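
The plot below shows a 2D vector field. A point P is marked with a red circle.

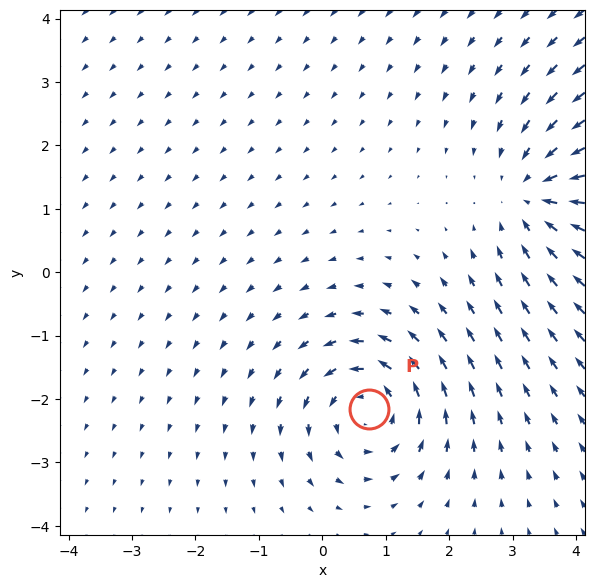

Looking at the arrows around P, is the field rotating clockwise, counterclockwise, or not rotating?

Near P at (0.7, -2.2) the arrows circulate counterclockwise. The curl (z-component) there is about +5; positive curl means counterclockwise rotation.

counterclockwise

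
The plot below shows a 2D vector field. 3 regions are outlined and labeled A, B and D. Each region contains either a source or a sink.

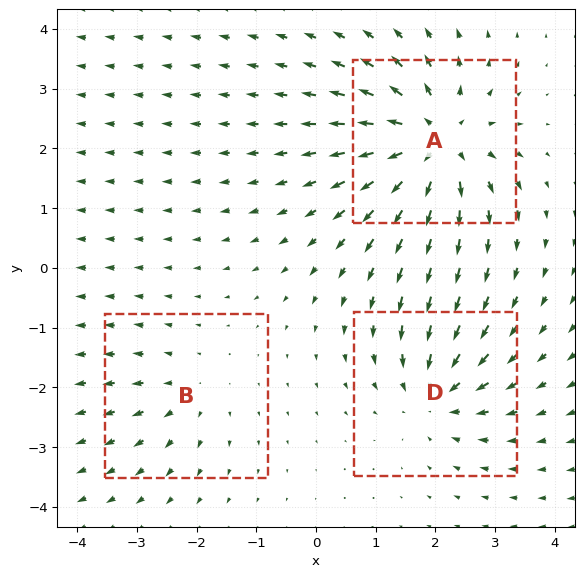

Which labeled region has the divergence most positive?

Divergence at each region's feature centre — A: about +6, B: about +2, D: about -4. Region A is most positive.

A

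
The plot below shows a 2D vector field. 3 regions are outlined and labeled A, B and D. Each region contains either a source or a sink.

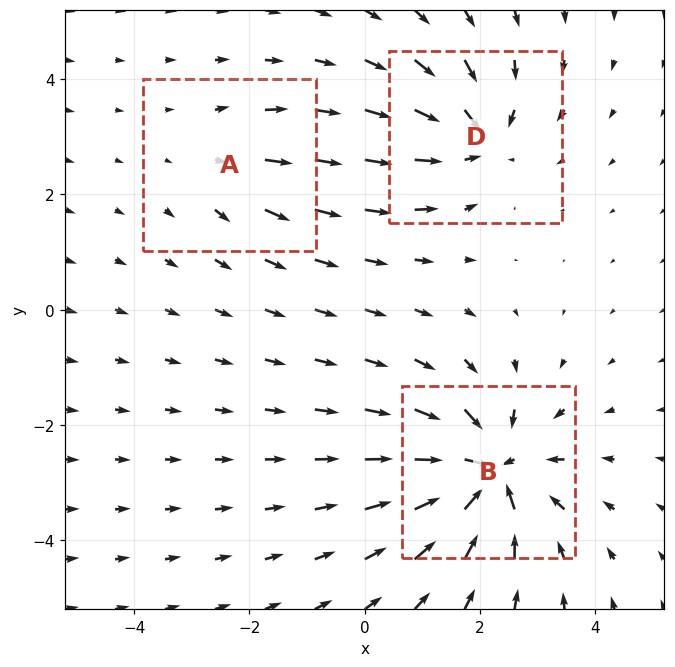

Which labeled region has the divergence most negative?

Divergence at each region's feature centre — A: about +2, B: about -6, D: about -4. Region B is most negative.

B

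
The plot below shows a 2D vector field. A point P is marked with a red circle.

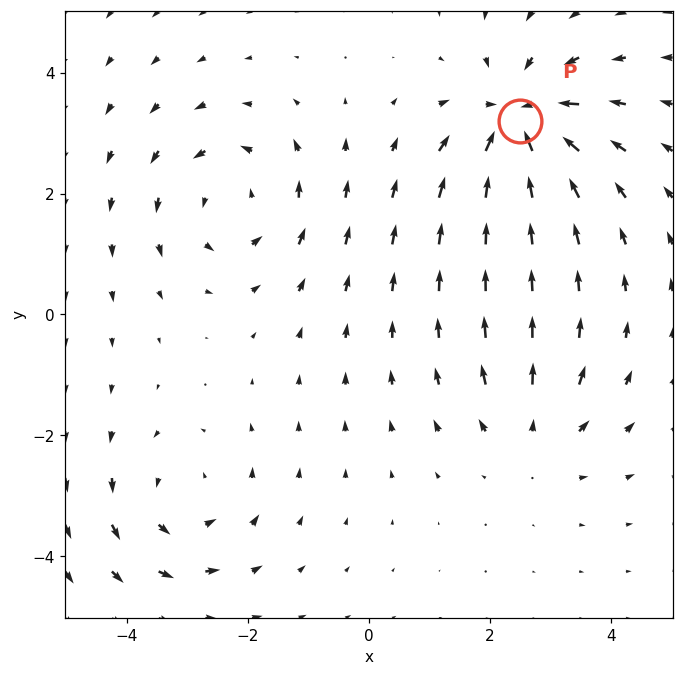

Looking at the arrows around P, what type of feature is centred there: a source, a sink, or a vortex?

sink

At P (2.5, 3.2) the arrows converge inward. Divergence about -5, curl ≈0 — negative divergence with near-zero curl is a sink.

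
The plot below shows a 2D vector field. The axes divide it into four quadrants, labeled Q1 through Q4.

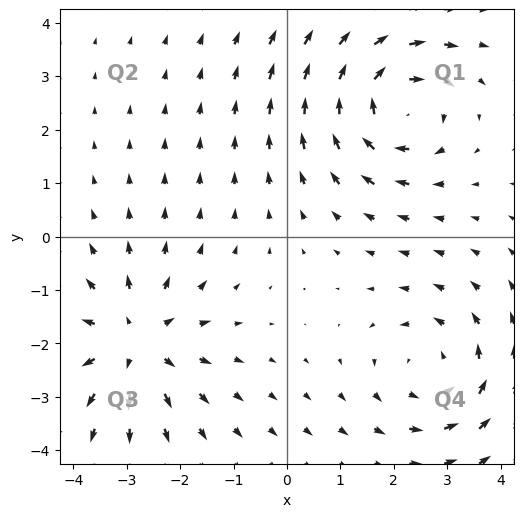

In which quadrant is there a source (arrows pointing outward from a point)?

Q3

The source sits at approximately (-2.8, -2.0), which lies in quadrant Q3. The divergence there is about +3, positive as expected for a source.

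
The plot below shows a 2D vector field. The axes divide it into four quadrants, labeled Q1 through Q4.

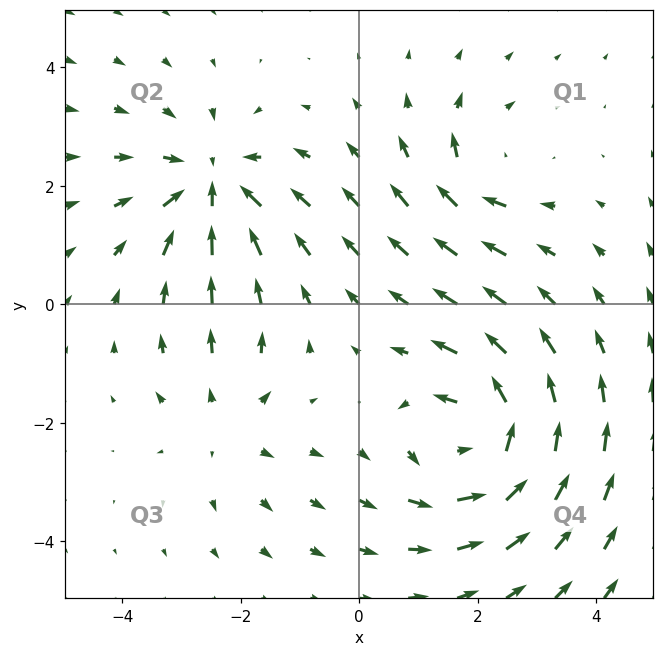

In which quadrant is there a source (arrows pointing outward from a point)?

The source sits at approximately (-2.3, -2.0), which lies in quadrant Q3. The divergence there is about +2, positive as expected for a source.

Q3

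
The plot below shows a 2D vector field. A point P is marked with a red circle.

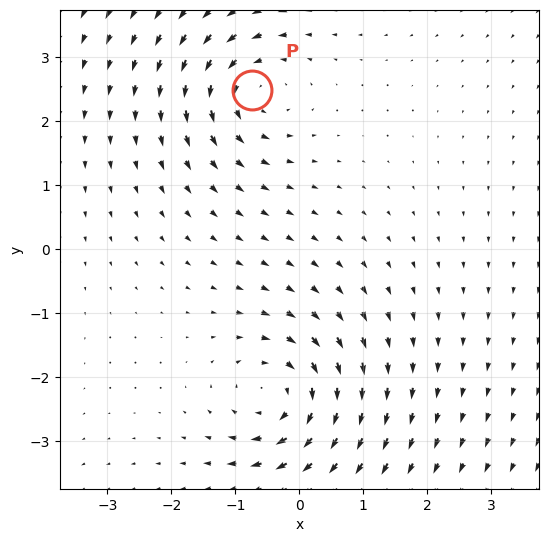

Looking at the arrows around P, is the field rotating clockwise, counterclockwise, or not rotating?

Near P at (-0.7, 2.5) the arrows circulate counterclockwise. The curl (z-component) there is about +4; positive curl means counterclockwise rotation.

counterclockwise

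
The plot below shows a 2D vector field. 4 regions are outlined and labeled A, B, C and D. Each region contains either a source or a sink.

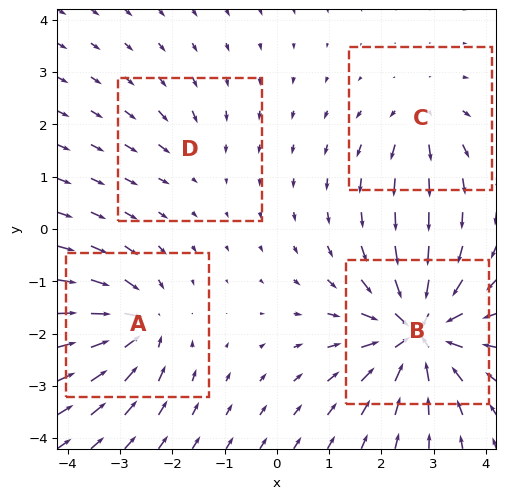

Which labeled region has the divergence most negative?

B

Divergence at each region's feature centre — A: about -6, B: about -9, C: about +4, D: about -2. Region B is most negative.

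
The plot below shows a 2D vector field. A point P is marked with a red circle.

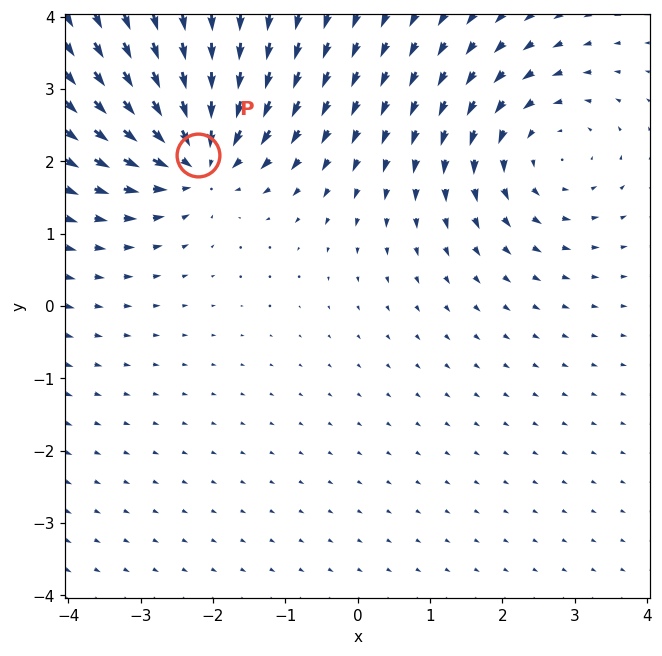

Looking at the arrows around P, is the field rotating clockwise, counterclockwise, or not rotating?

not rotating

Near P at (-2.2, 2.1) the arrows show no circulation. The curl there is ≈0.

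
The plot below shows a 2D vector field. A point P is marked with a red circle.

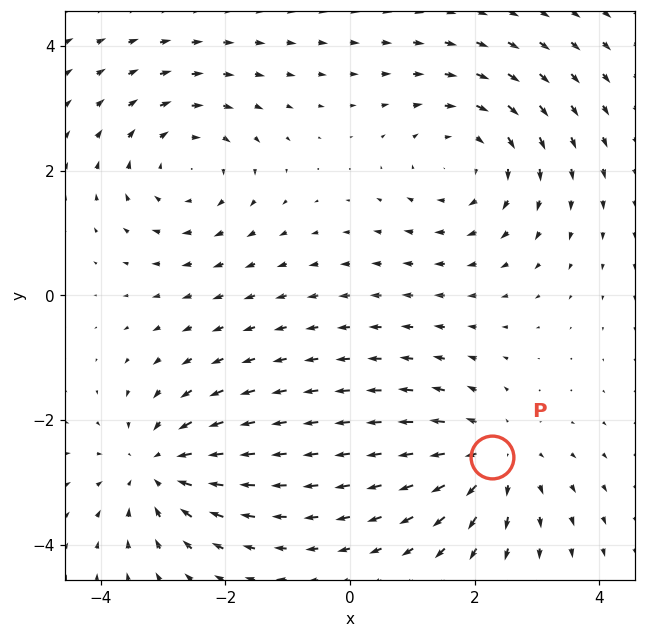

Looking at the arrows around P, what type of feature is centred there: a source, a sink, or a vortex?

At P (2.3, -2.6) the arrows spread outward. Divergence about +4, curl ≈0 — positive divergence with near-zero curl is a source.

source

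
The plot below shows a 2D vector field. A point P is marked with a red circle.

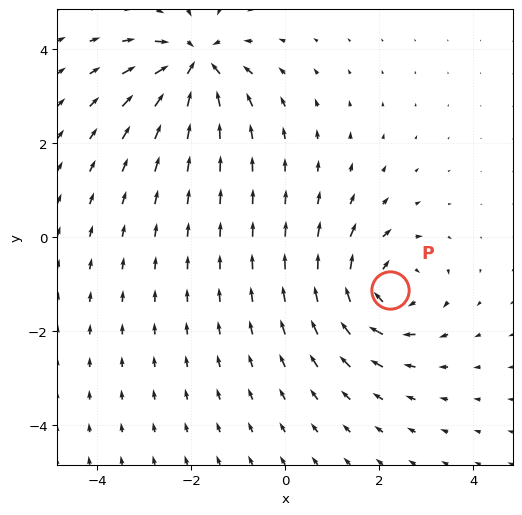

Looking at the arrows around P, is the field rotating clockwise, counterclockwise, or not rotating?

Near P at (2.2, -1.1) the arrows circulate clockwise. The curl (z-component) there is about -4; negative curl means clockwise rotation.

clockwise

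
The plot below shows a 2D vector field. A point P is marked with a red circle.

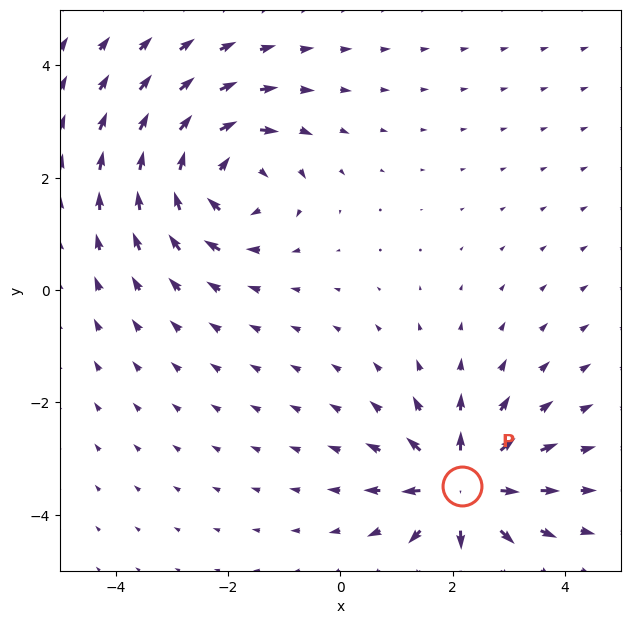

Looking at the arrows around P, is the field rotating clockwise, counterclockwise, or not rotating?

Near P at (2.2, -3.5) the arrows show no circulation. The curl there is ≈0.

not rotating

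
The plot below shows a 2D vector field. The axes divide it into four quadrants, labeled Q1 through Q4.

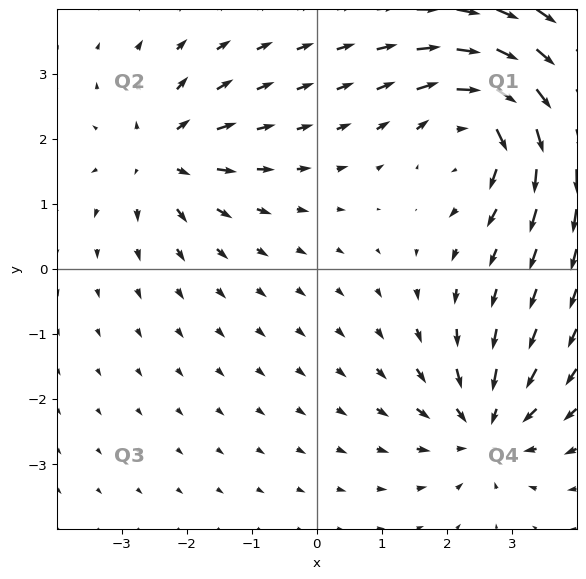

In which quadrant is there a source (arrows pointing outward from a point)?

The source sits at approximately (-2.4, 1.7), which lies in quadrant Q2. The divergence there is about +4, positive as expected for a source.

Q2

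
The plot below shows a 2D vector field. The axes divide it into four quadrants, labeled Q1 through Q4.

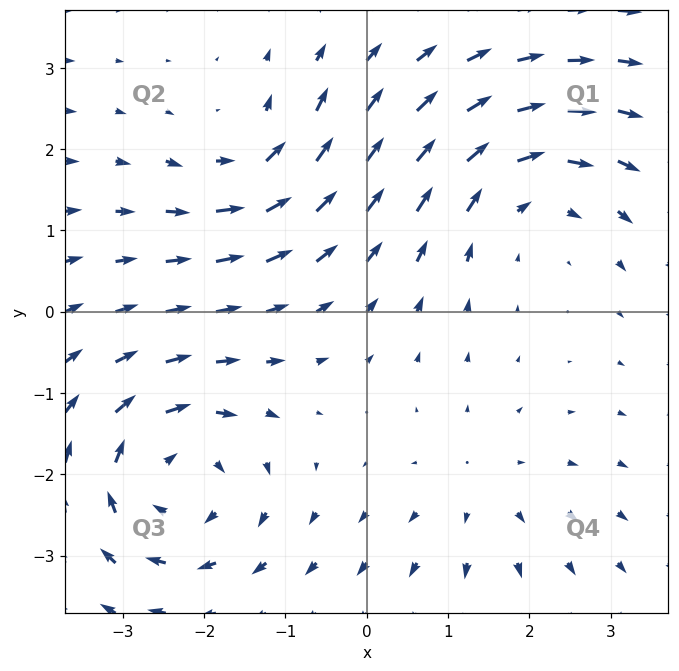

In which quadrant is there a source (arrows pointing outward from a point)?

Q4

The source sits at approximately (1.4, -2.2), which lies in quadrant Q4. The divergence there is about +2, positive as expected for a source.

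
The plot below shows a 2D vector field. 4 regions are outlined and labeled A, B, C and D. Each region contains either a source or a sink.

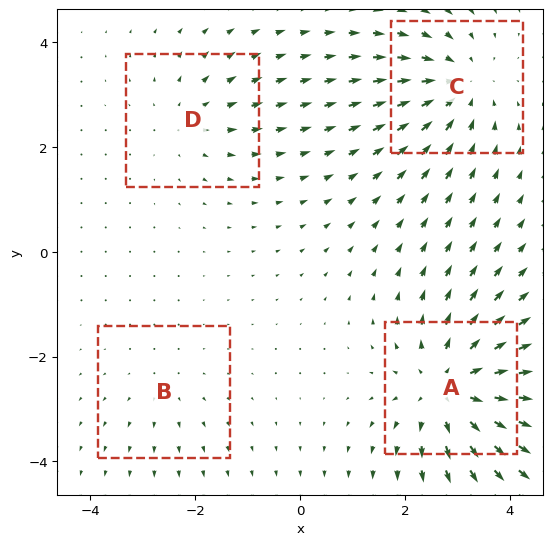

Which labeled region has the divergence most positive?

A

Divergence at each region's feature centre — A: about +6, B: about +2, C: about -4, D: about +3. Region A is most positive.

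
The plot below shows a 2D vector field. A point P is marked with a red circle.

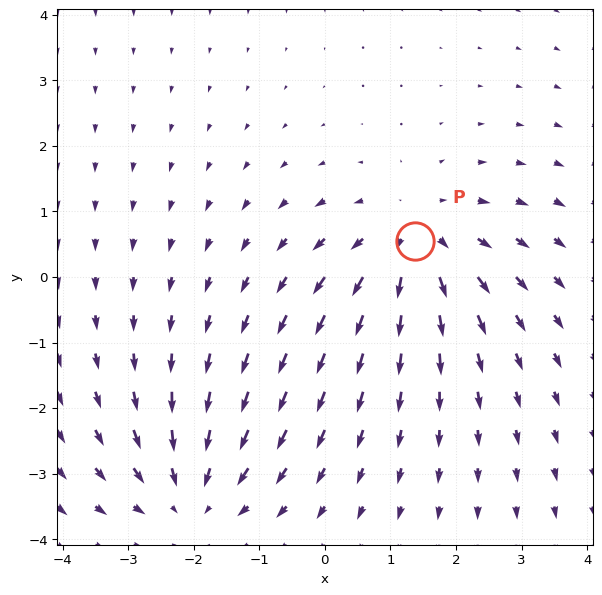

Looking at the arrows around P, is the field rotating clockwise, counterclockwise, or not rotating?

Near P at (1.4, 0.6) the arrows show no circulation. The curl there is ≈0.

not rotating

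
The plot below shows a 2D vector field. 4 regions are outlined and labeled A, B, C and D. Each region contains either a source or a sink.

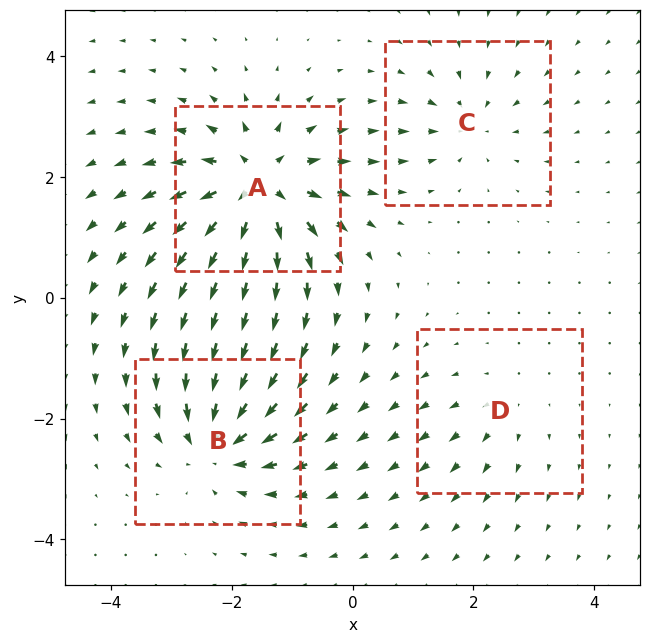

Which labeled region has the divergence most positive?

A

Divergence at each region's feature centre — A: about +8, B: about -6, C: about -4, D: about +2. Region A is most positive.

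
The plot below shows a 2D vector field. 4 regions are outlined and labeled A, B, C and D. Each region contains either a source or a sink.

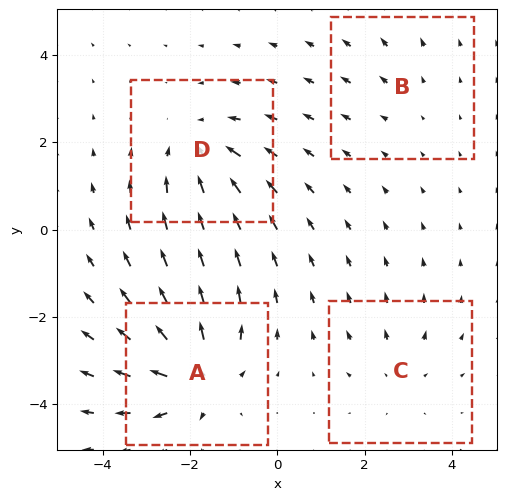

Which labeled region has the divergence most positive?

Divergence at each region's feature centre — A: about +6, B: about +2, C: about +3, D: about -4. Region A is most positive.

A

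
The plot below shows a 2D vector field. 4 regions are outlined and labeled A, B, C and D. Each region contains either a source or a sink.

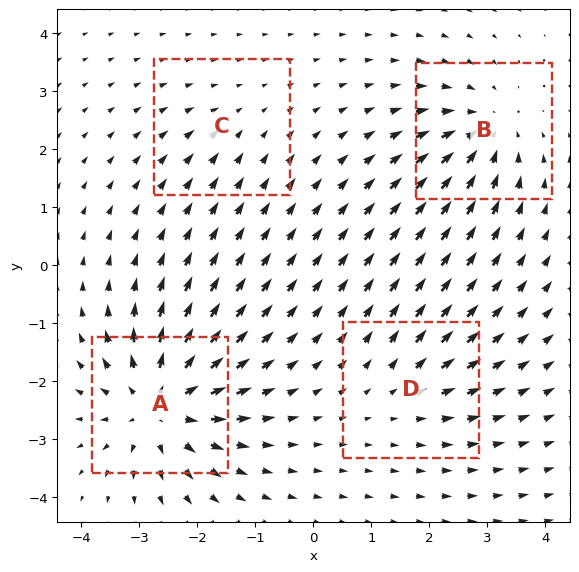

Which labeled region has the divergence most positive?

A

Divergence at each region's feature centre — A: about +8, B: about -5, C: about -2, D: about +3. Region A is most positive.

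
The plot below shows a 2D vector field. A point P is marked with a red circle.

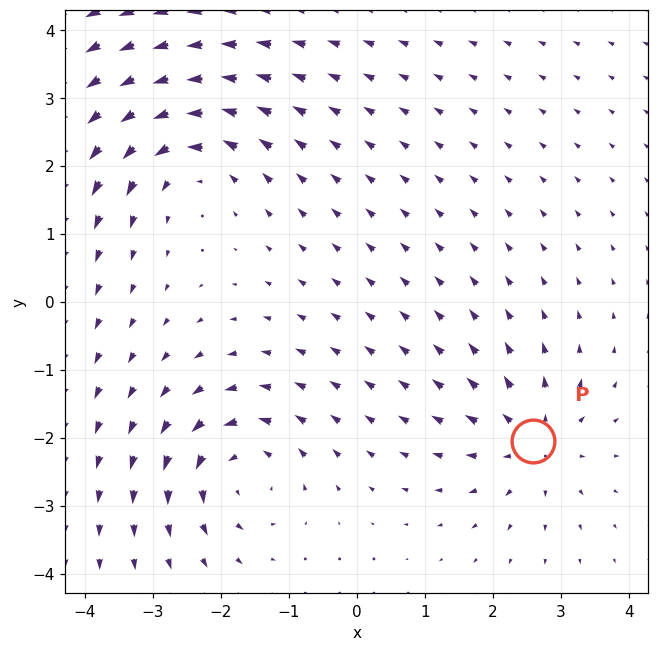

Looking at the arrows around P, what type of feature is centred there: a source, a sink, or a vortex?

source

At P (2.6, -2.0) the arrows spread outward. Divergence about +5, curl ≈0 — positive divergence with near-zero curl is a source.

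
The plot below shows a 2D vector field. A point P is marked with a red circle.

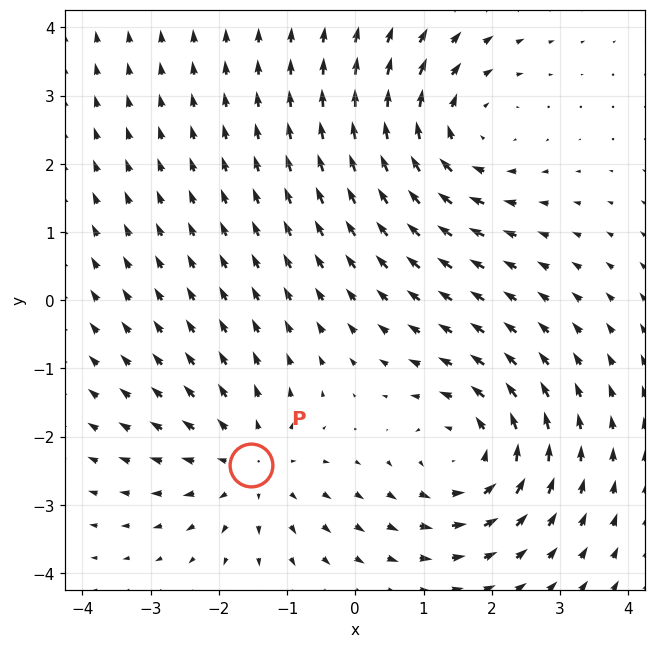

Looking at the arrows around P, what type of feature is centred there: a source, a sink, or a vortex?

At P (-1.5, -2.4) the arrows spread outward. Divergence about +3, curl ≈0 — positive divergence with near-zero curl is a source.

source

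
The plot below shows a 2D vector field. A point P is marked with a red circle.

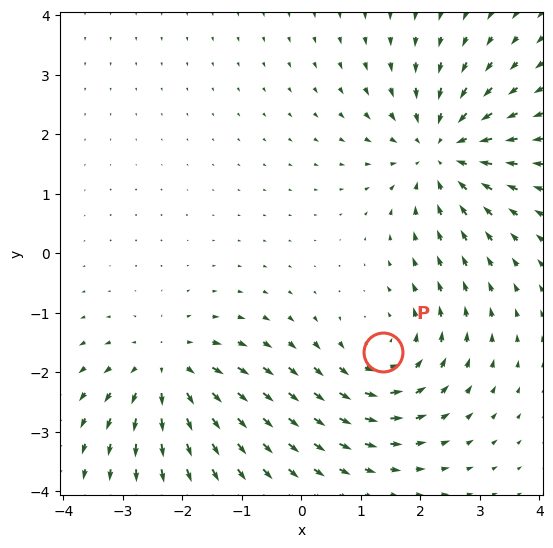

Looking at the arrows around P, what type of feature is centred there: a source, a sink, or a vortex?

vortex

At P (1.4, -1.7) the arrows circulate counterclockwise. Divergence ≈0, curl about +3 — near-zero divergence with nonzero curl is a vortex.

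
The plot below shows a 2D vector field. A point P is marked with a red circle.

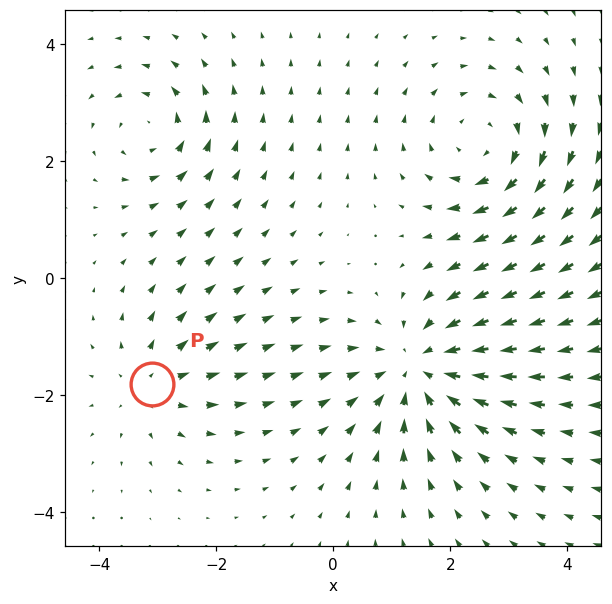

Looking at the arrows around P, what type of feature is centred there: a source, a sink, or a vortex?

At P (-3.1, -1.8) the arrows spread outward. Divergence about +3, curl ≈0 — positive divergence with near-zero curl is a source.

source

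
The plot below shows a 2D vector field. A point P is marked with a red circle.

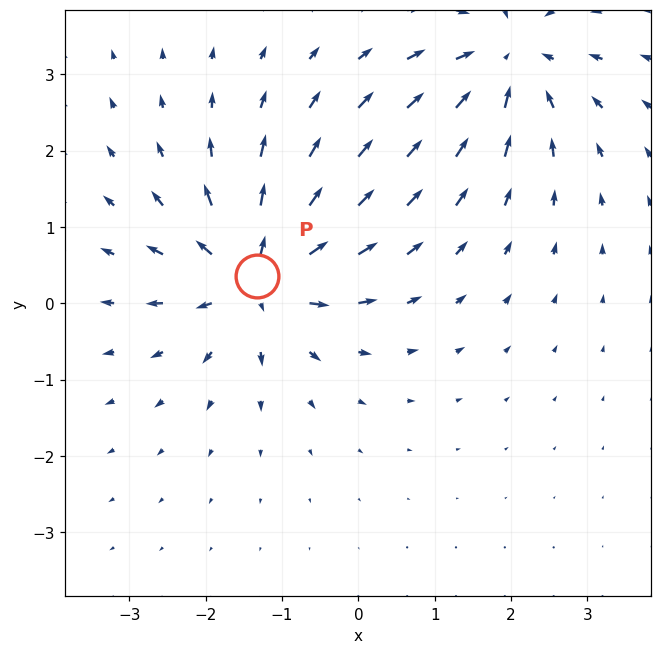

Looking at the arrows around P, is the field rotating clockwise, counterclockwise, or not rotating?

Near P at (-1.3, 0.4) the arrows show no circulation. The curl there is ≈0.

not rotating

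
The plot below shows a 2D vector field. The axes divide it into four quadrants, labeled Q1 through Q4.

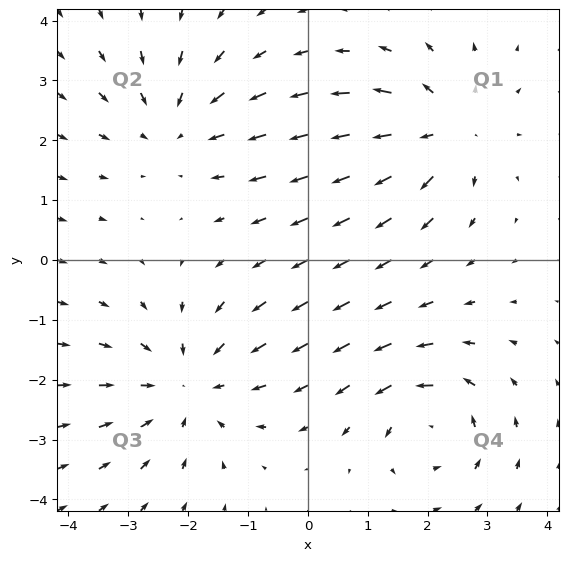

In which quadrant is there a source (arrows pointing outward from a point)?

The source sits at approximately (2.3, 2.2), which lies in quadrant Q1. The divergence there is about +3, positive as expected for a source.

Q1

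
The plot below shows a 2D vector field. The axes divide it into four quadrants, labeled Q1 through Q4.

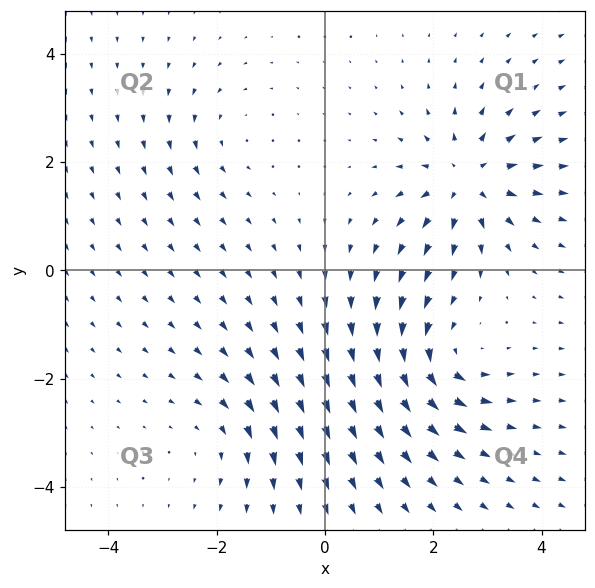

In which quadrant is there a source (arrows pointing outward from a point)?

The source sits at approximately (2.6, 1.7), which lies in quadrant Q1. The divergence there is about +6, positive as expected for a source.

Q1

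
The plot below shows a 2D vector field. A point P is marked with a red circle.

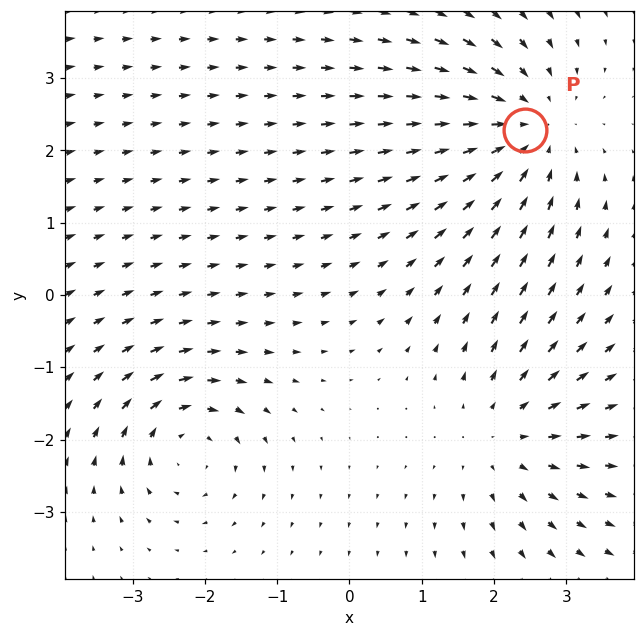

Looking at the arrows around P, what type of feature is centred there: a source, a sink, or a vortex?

At P (2.4, 2.3) the arrows converge inward. Divergence about -4, curl ≈0 — negative divergence with near-zero curl is a sink.

sink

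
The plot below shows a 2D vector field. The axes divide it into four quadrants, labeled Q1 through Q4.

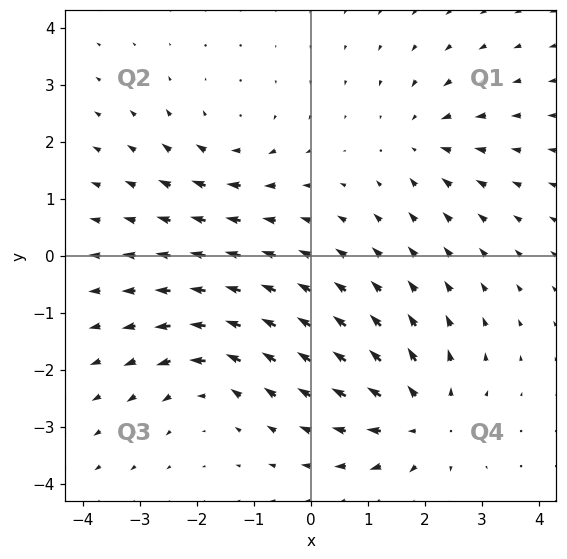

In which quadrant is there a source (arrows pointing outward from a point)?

Q4

The source sits at approximately (2.0, -2.9), which lies in quadrant Q4. The divergence there is about +5, positive as expected for a source.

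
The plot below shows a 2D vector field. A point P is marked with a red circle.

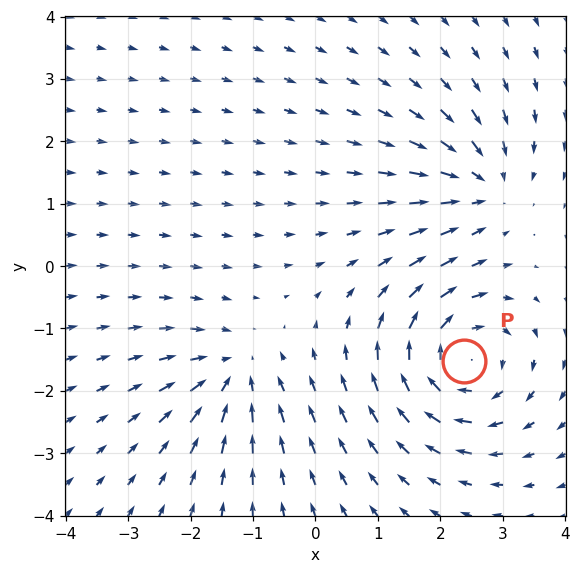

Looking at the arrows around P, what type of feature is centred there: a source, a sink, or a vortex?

At P (2.4, -1.5) the arrows circulate clockwise. Divergence ≈0, curl about -5 — near-zero divergence with nonzero curl is a vortex.

vortex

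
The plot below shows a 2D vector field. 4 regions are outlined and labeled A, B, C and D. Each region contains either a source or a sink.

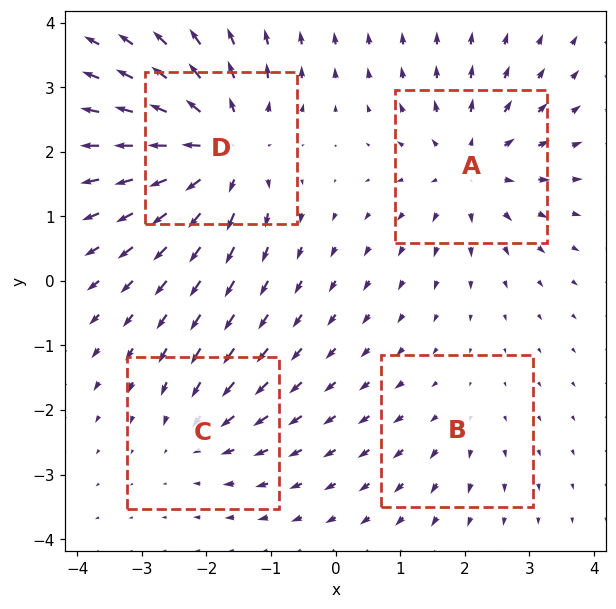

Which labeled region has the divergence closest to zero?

Divergence at each region's feature centre — A: about +5, B: about +2, C: about -3, D: about +7. Region B is closest to zero.

B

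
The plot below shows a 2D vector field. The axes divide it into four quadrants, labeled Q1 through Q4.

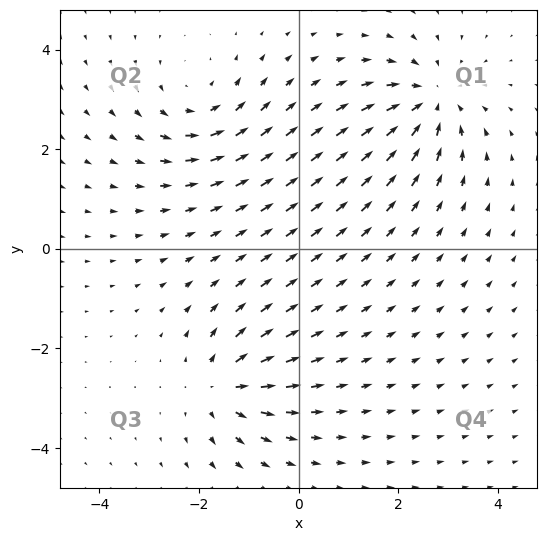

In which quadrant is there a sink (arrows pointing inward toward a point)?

The sink sits at approximately (2.7, 3.0), which lies in quadrant Q1. The divergence there is about -5, negative as expected for a sink.

Q1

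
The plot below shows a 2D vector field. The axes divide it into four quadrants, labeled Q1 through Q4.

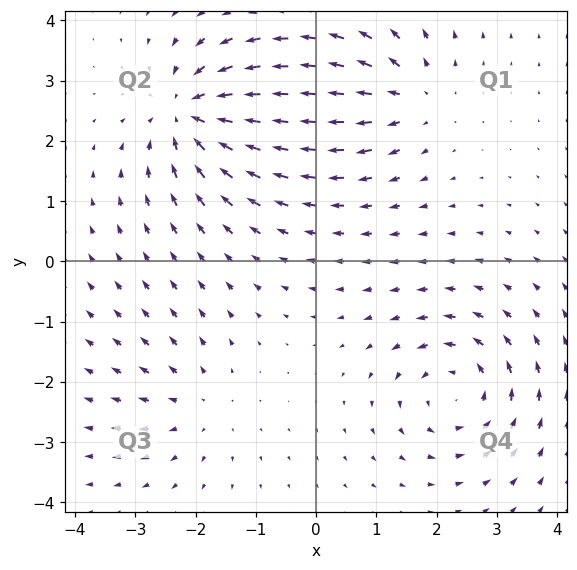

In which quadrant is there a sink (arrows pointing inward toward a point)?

Q2

The sink sits at approximately (-2.1, 2.4), which lies in quadrant Q2. The divergence there is about -6, negative as expected for a sink.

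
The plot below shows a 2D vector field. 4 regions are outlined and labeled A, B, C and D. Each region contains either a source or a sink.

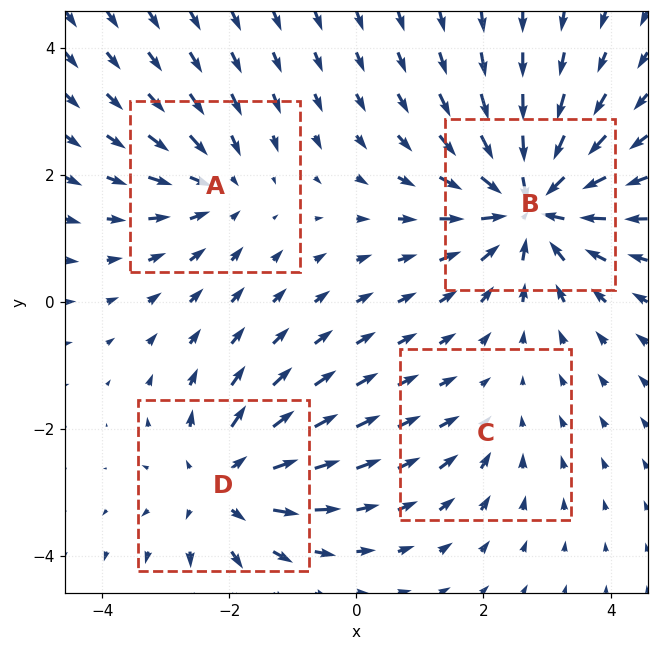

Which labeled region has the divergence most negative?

Divergence at each region's feature centre — A: about -3, B: about -7, C: about -2, D: about +5. Region B is most negative.

B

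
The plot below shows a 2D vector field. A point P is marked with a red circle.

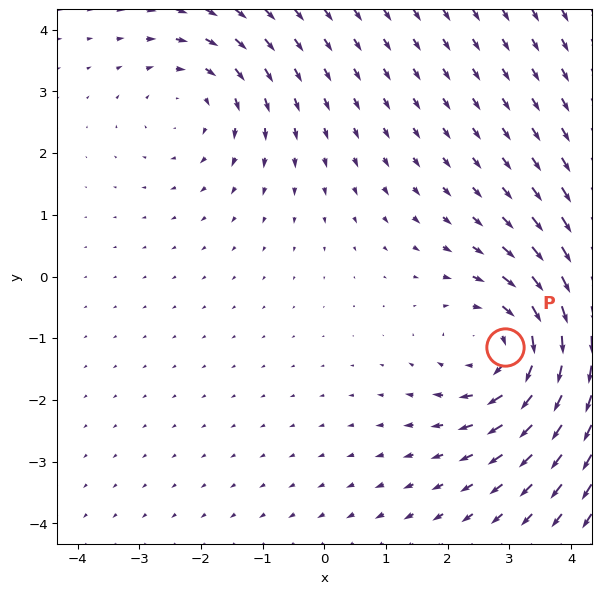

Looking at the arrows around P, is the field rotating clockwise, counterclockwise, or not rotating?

clockwise

Near P at (2.9, -1.1) the arrows circulate clockwise. The curl (z-component) there is about -4; negative curl means clockwise rotation.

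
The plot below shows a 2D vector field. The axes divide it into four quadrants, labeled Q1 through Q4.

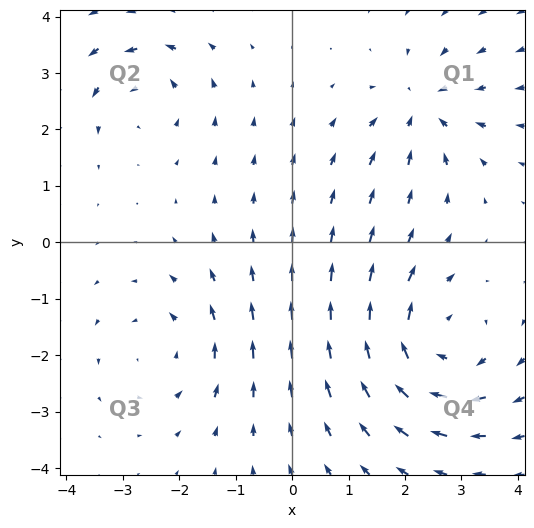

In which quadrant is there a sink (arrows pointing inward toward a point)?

The sink sits at approximately (2.3, 2.4), which lies in quadrant Q1. The divergence there is about -4, negative as expected for a sink.

Q1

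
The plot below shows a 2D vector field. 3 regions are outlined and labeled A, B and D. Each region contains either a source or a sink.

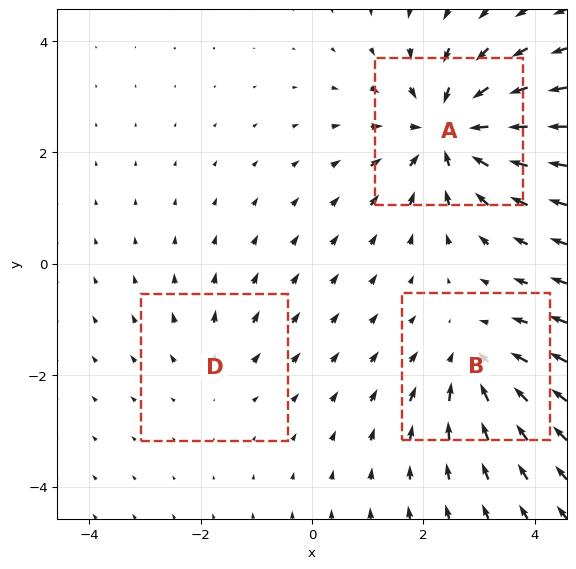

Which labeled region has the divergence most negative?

A

Divergence at each region's feature centre — A: about -5, B: about -3, D: about +2. Region A is most negative.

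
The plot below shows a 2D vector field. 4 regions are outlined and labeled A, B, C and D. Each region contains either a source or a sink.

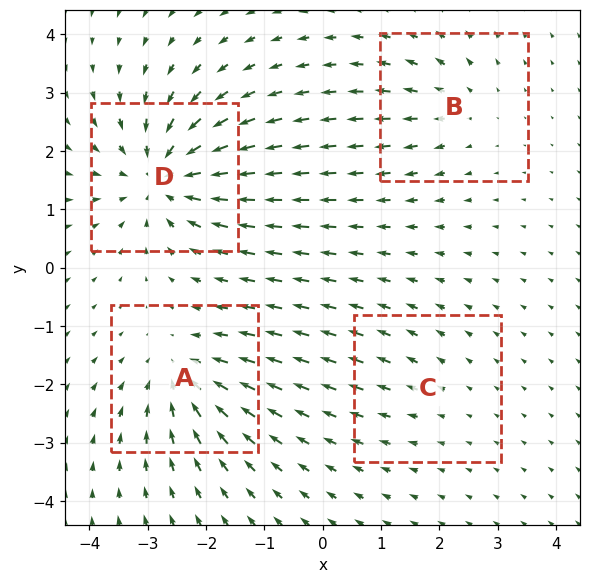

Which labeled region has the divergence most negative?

D

Divergence at each region's feature centre — A: about -5, B: about +3, C: about +2, D: about -7. Region D is most negative.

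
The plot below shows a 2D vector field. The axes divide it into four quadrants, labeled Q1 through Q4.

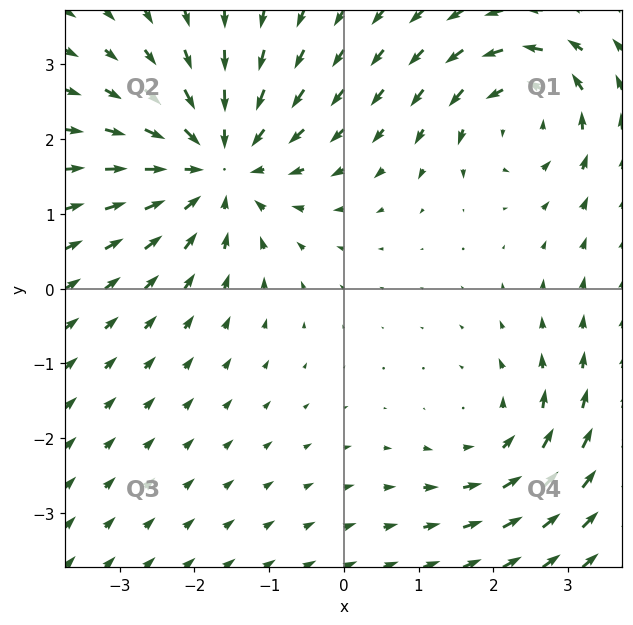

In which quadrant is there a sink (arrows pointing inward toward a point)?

The sink sits at approximately (-1.7, 1.6), which lies in quadrant Q2. The divergence there is about -5, negative as expected for a sink.

Q2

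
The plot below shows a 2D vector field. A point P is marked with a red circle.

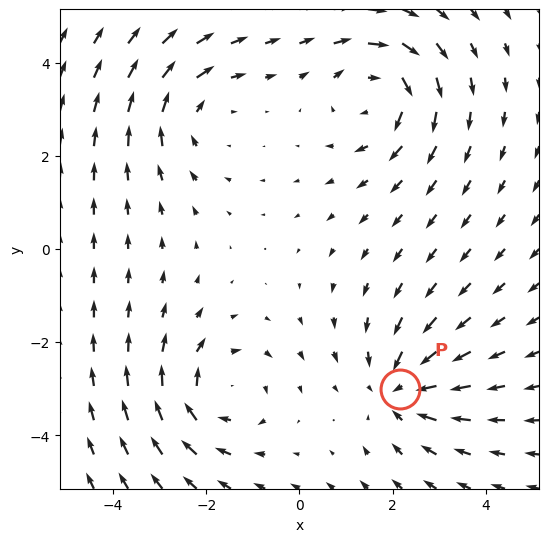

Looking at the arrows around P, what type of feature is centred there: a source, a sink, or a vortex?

sink

At P (2.2, -3.0) the arrows converge inward. Divergence about -3, curl ≈0 — negative divergence with near-zero curl is a sink.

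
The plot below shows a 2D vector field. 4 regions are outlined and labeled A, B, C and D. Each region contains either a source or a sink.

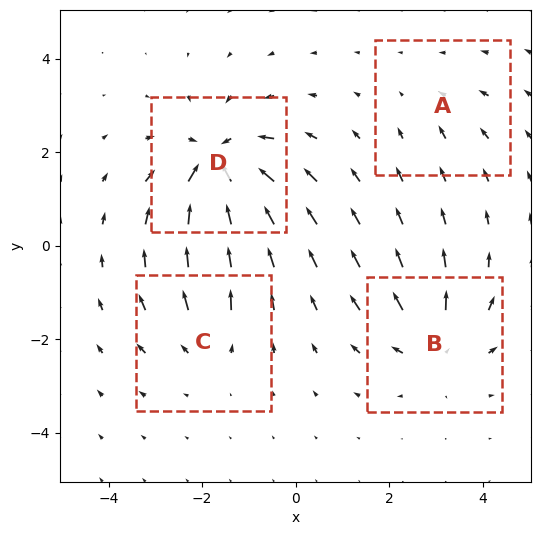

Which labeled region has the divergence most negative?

Divergence at each region's feature centre — A: about -2, B: about +5, C: about +4, D: about -8. Region D is most negative.

D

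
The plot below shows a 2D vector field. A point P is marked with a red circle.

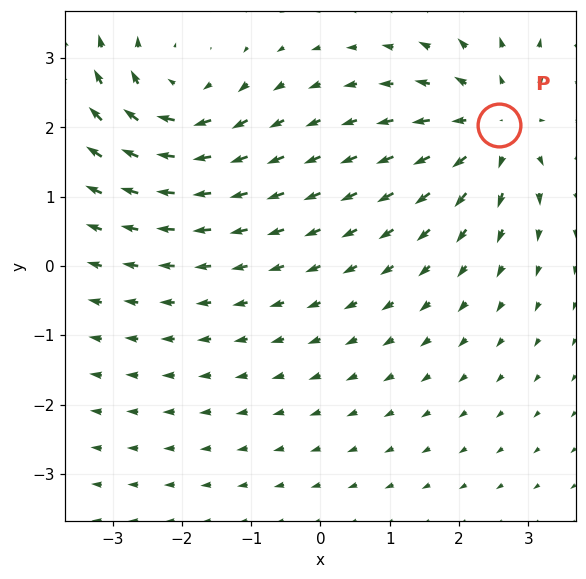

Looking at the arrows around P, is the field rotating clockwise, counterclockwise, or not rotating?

not rotating

Near P at (2.6, 2.0) the arrows show no circulation. The curl there is ≈0.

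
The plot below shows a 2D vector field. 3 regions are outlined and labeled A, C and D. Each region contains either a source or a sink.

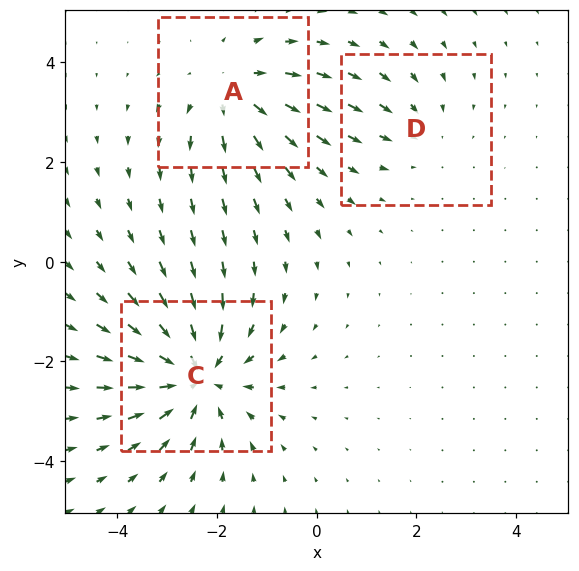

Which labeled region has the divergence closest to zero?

D

Divergence at each region's feature centre — A: about +3, C: about -5, D: about -2. Region D is closest to zero.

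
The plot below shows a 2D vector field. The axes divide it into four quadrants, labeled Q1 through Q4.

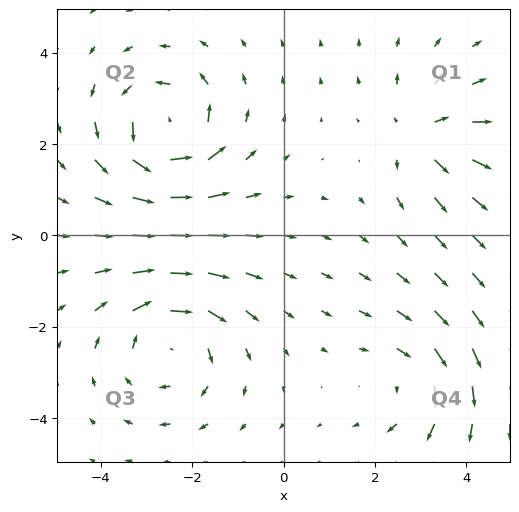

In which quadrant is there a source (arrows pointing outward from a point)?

Q1

The source sits at approximately (3.0, 2.2), which lies in quadrant Q1. The divergence there is about +4, positive as expected for a source.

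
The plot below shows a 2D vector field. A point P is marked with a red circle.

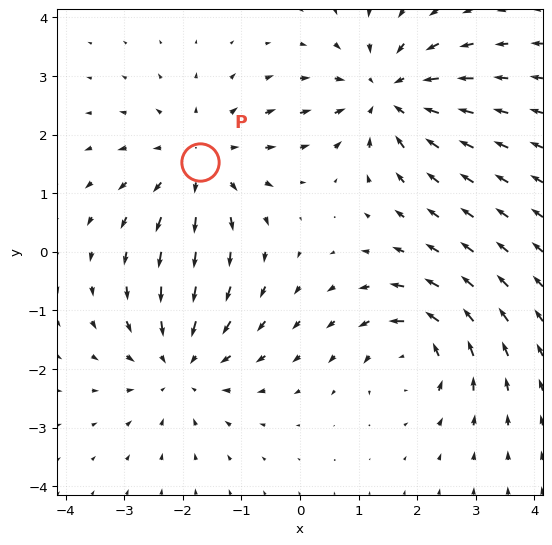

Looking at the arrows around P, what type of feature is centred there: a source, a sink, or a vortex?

At P (-1.7, 1.5) the arrows spread outward. Divergence about +3, curl ≈0 — positive divergence with near-zero curl is a source.

source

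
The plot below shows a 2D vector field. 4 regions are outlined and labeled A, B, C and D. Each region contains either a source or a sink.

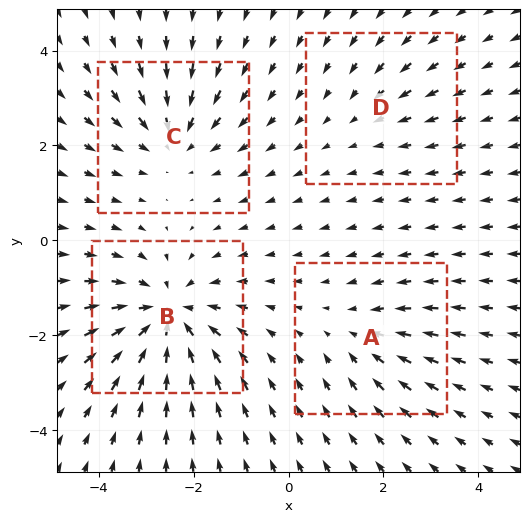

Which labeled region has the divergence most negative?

B

Divergence at each region's feature centre — A: about -3, B: about -6, C: about -4, D: about -2. Region B is most negative.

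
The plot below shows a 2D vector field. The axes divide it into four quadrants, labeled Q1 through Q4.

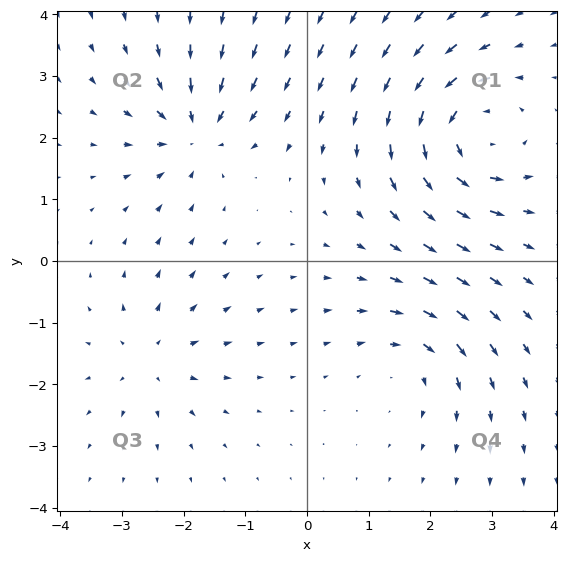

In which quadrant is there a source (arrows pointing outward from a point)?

The source sits at approximately (-2.5, -1.6), which lies in quadrant Q3. The divergence there is about +3, positive as expected for a source.

Q3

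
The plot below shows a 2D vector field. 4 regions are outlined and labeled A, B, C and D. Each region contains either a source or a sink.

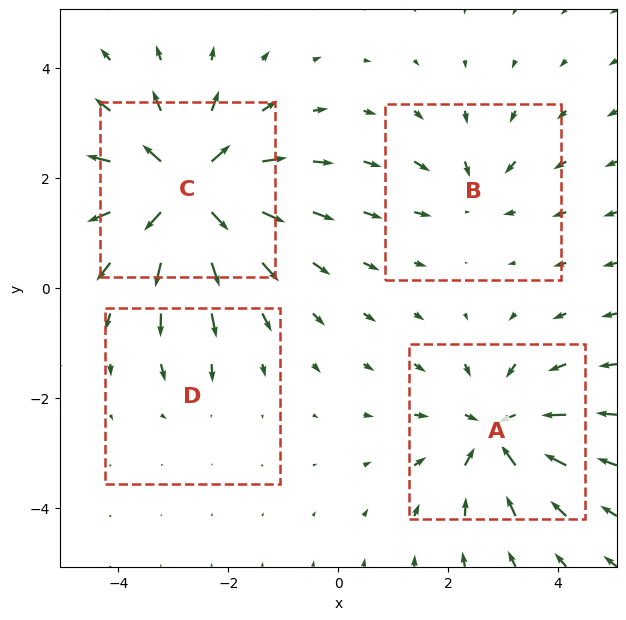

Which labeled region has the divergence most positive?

Divergence at each region's feature centre — A: about -6, B: about -3, C: about +8, D: about -2. Region C is most positive.

C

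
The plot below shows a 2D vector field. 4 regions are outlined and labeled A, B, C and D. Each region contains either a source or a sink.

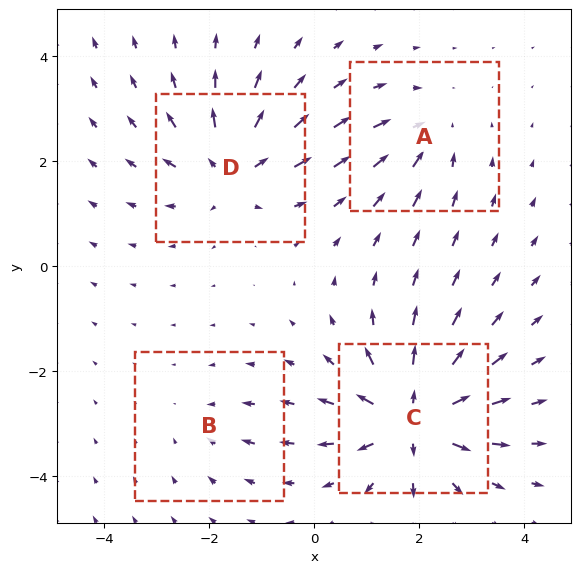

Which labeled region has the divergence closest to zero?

B

Divergence at each region's feature centre — A: about -4, B: about -2, C: about +8, D: about +6. Region B is closest to zero.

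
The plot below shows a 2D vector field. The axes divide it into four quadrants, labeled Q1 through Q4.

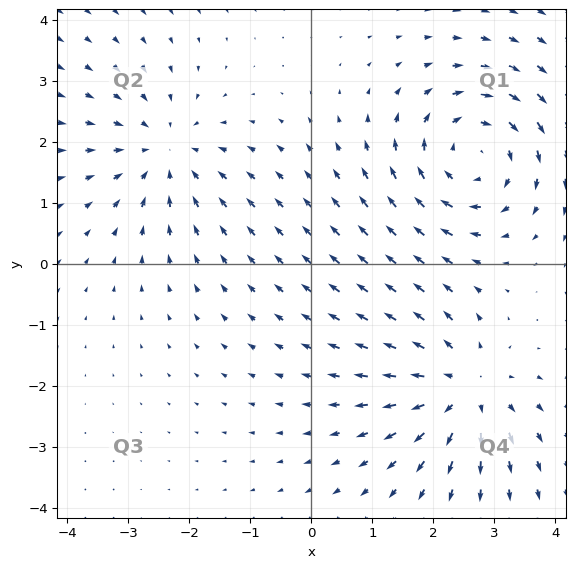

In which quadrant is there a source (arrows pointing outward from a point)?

Q4

The source sits at approximately (2.5, -2.1), which lies in quadrant Q4. The divergence there is about +5, positive as expected for a source.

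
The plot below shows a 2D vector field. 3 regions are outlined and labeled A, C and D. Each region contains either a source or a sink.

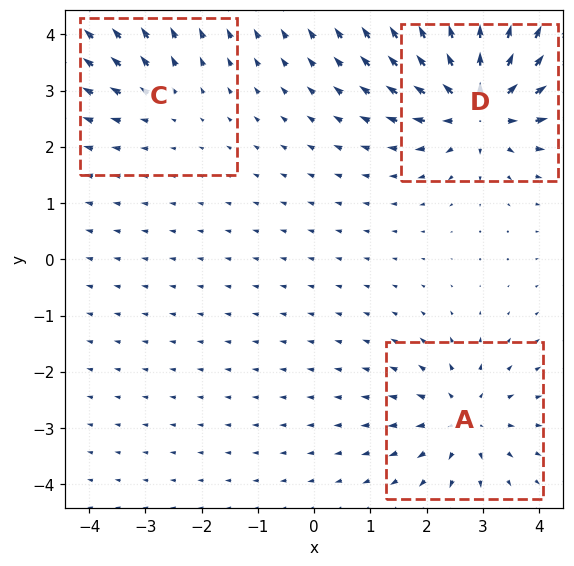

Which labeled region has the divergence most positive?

D

Divergence at each region's feature centre — A: about +4, C: about +2, D: about +6. Region D is most positive.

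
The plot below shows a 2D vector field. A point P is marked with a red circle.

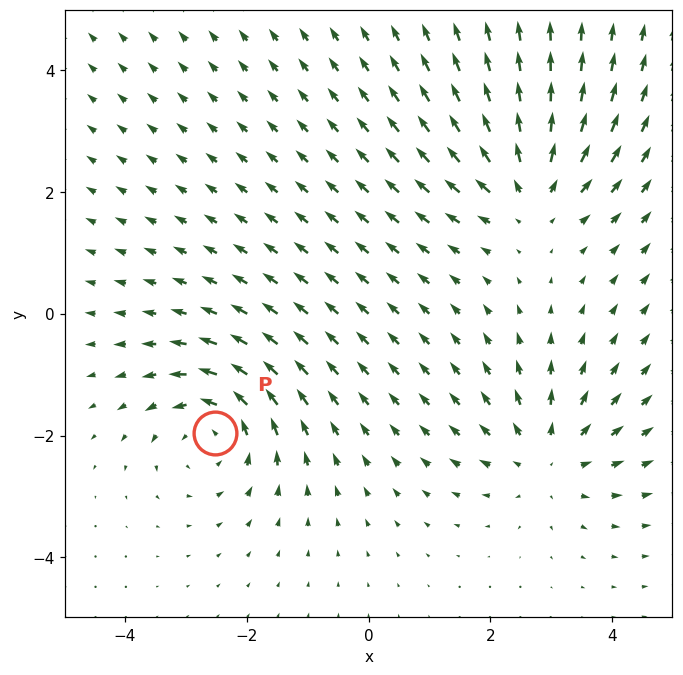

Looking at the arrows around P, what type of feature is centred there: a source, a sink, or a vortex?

At P (-2.5, -2.0) the arrows circulate counterclockwise. Divergence ≈0, curl about +5 — near-zero divergence with nonzero curl is a vortex.

vortex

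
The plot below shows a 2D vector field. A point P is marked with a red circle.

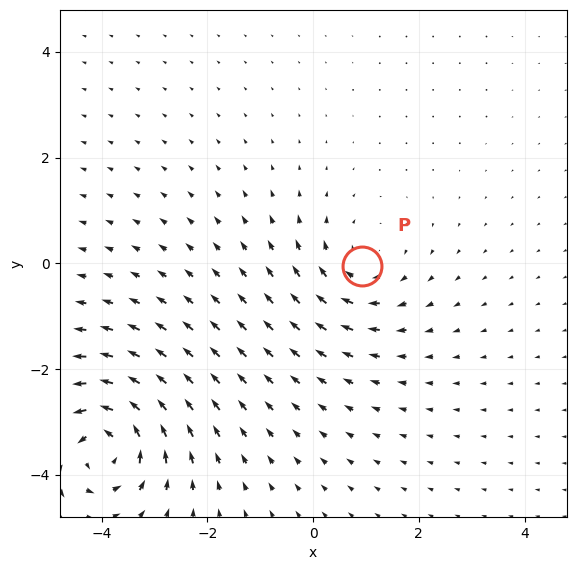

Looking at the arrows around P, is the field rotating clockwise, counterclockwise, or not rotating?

clockwise

Near P at (0.9, -0.1) the arrows circulate clockwise. The curl (z-component) there is about -2; negative curl means clockwise rotation.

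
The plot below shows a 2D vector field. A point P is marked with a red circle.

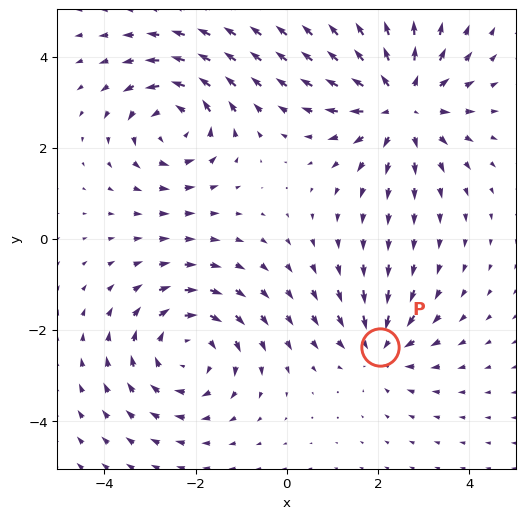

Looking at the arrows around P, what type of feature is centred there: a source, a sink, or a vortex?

sink

At P (2.0, -2.4) the arrows converge inward. Divergence about -3, curl ≈0 — negative divergence with near-zero curl is a sink.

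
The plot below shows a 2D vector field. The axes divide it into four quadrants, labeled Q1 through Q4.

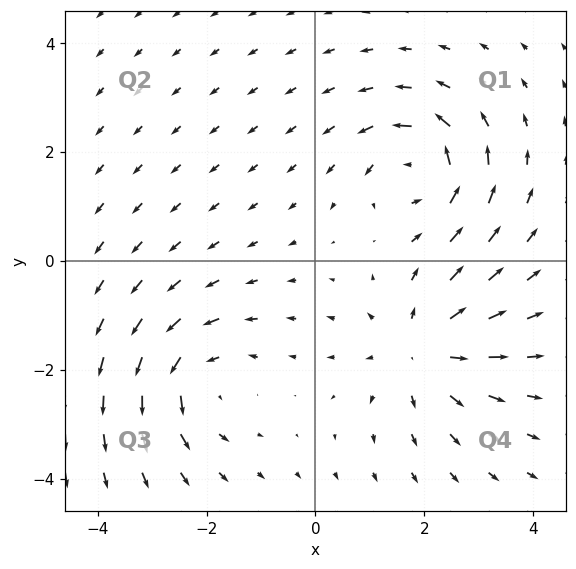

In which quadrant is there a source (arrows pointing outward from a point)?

Q4

The source sits at approximately (2.0, -1.6), which lies in quadrant Q4. The divergence there is about +4, positive as expected for a source.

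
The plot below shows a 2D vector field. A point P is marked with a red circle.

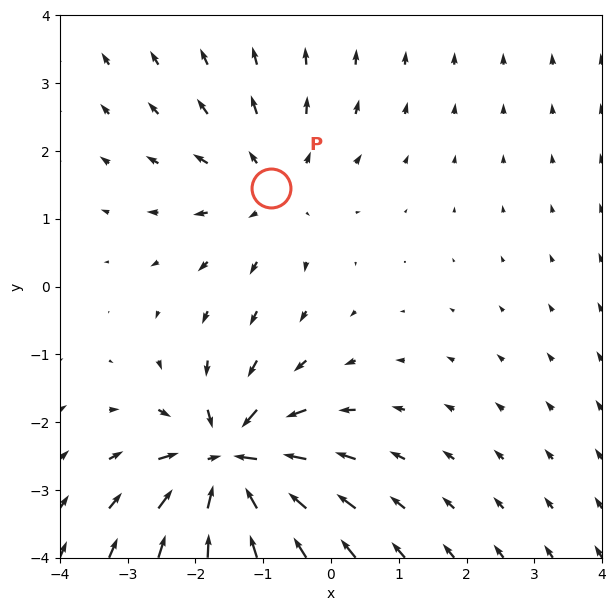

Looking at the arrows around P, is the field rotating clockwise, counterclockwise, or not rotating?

not rotating

Near P at (-0.9, 1.4) the arrows show no circulation. The curl there is ≈0.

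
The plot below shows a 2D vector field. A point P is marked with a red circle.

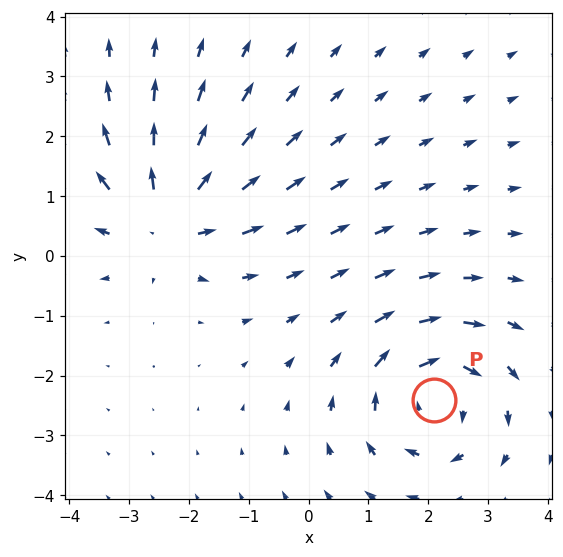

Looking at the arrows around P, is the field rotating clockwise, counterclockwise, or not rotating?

Near P at (2.1, -2.4) the arrows circulate clockwise. The curl (z-component) there is about -4; negative curl means clockwise rotation.

clockwise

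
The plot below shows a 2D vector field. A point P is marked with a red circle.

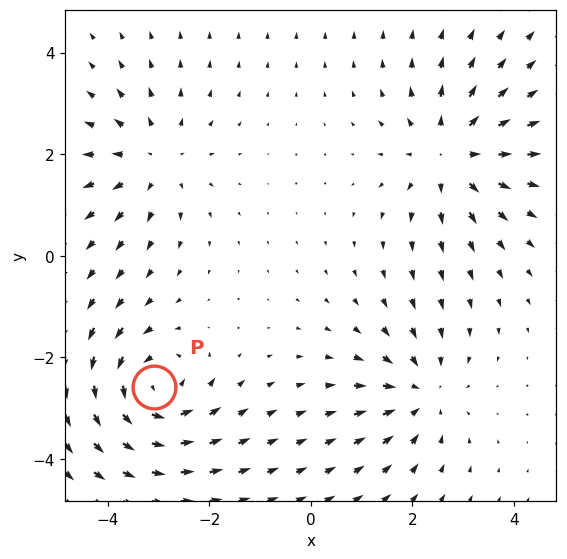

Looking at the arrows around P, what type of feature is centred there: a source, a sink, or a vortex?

At P (-3.1, -2.6) the arrows circulate counterclockwise. Divergence ≈0, curl about +6 — near-zero divergence with nonzero curl is a vortex.

vortex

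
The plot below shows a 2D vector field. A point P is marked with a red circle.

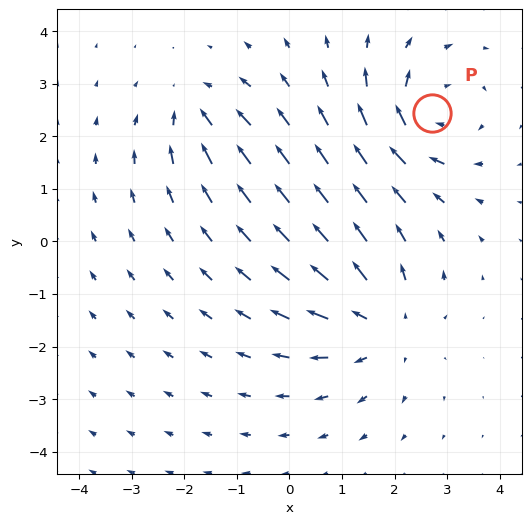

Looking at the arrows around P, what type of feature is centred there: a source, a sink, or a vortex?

vortex

At P (2.7, 2.4) the arrows circulate clockwise. Divergence ≈0, curl about -5 — near-zero divergence with nonzero curl is a vortex.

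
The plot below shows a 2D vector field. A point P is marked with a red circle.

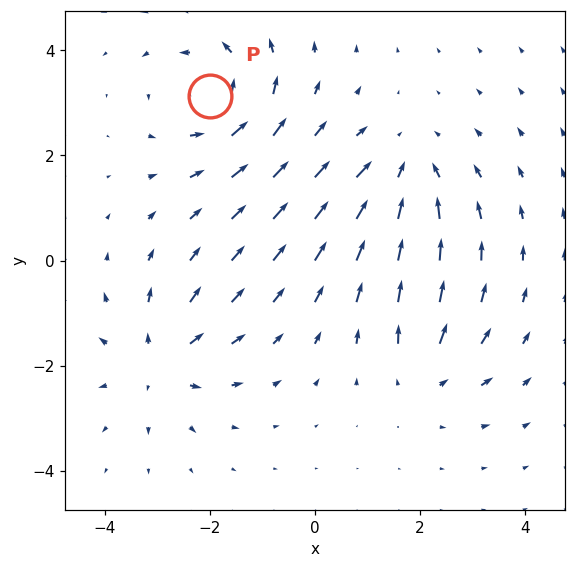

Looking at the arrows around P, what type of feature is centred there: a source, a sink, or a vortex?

vortex

At P (-2.0, 3.1) the arrows circulate counterclockwise. Divergence ≈0, curl about +5 — near-zero divergence with nonzero curl is a vortex.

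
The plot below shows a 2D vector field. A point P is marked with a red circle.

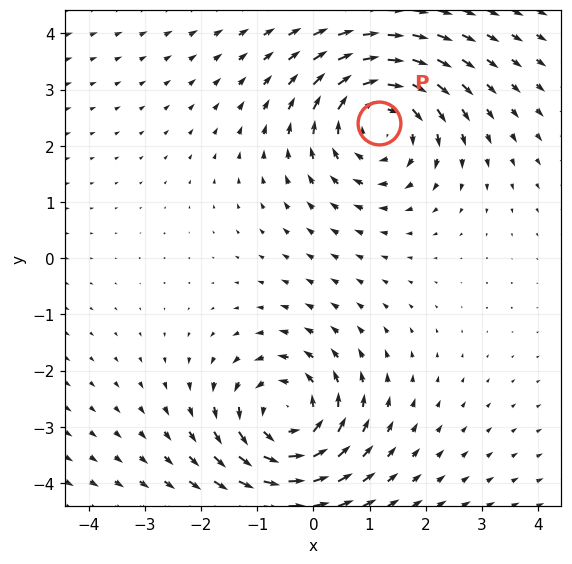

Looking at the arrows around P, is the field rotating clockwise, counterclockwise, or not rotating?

Near P at (1.2, 2.4) the arrows circulate clockwise. The curl (z-component) there is about -4; negative curl means clockwise rotation.

clockwise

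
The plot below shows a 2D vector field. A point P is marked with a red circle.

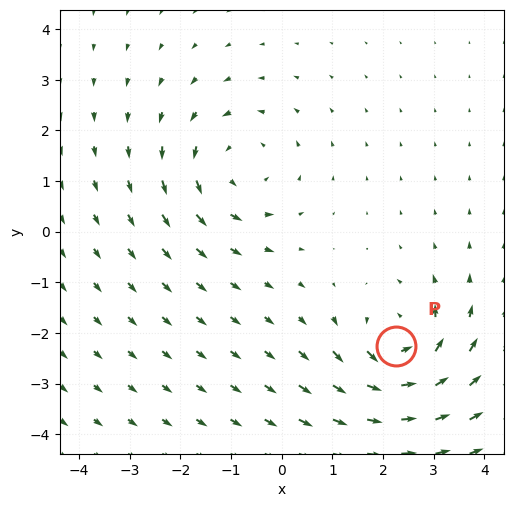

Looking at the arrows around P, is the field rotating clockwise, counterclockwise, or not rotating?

Near P at (2.3, -2.3) the arrows circulate counterclockwise. The curl (z-component) there is about +5; positive curl means counterclockwise rotation.

counterclockwise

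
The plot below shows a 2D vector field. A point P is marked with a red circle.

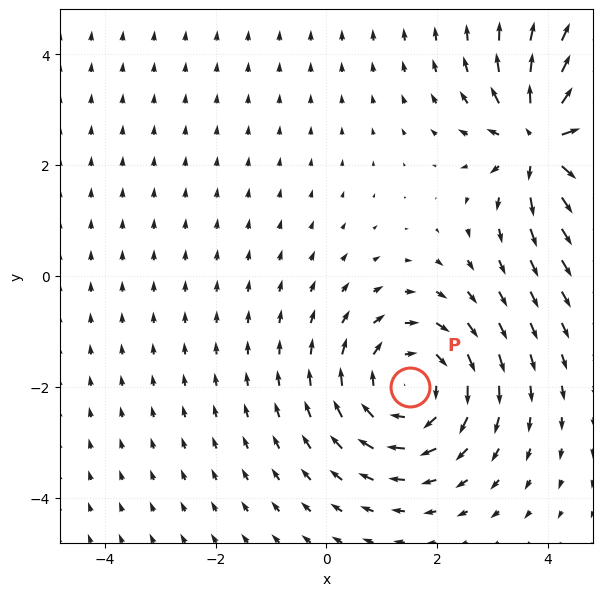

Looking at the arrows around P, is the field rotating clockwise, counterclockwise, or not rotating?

Near P at (1.5, -2.0) the arrows circulate clockwise. The curl (z-component) there is about -4; negative curl means clockwise rotation.

clockwise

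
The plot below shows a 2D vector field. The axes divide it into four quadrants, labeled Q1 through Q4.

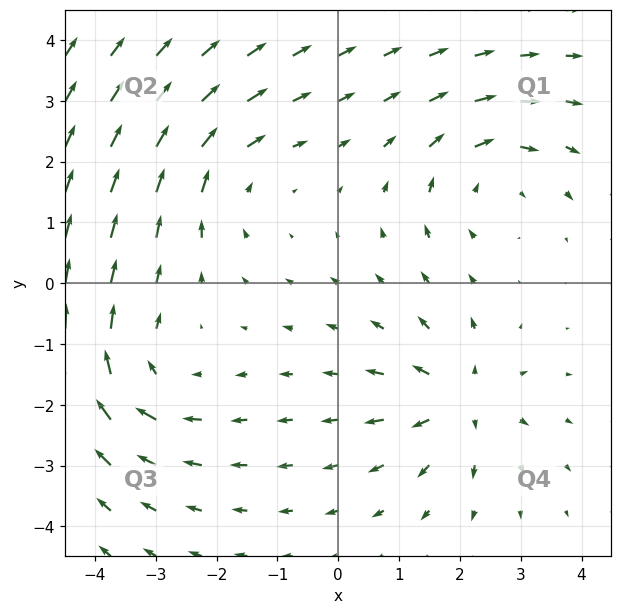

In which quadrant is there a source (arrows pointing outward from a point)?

The source sits at approximately (2.0, -1.9), which lies in quadrant Q4. The divergence there is about +5, positive as expected for a source.

Q4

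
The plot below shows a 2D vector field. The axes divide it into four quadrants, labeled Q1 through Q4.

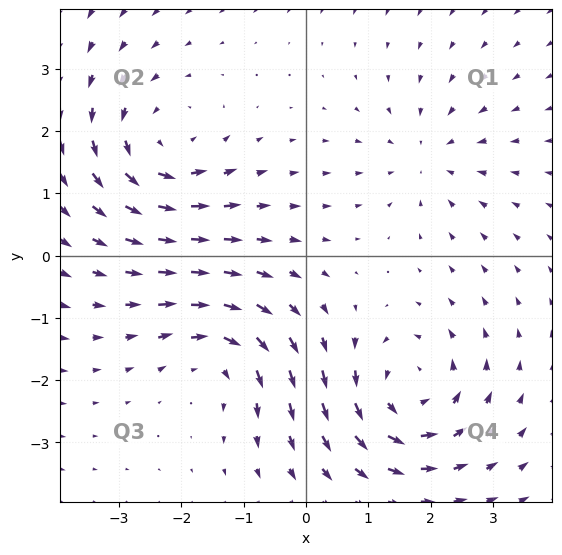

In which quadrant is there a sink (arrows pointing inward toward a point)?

The sink sits at approximately (2.0, 1.6), which lies in quadrant Q1. The divergence there is about -3, negative as expected for a sink.

Q1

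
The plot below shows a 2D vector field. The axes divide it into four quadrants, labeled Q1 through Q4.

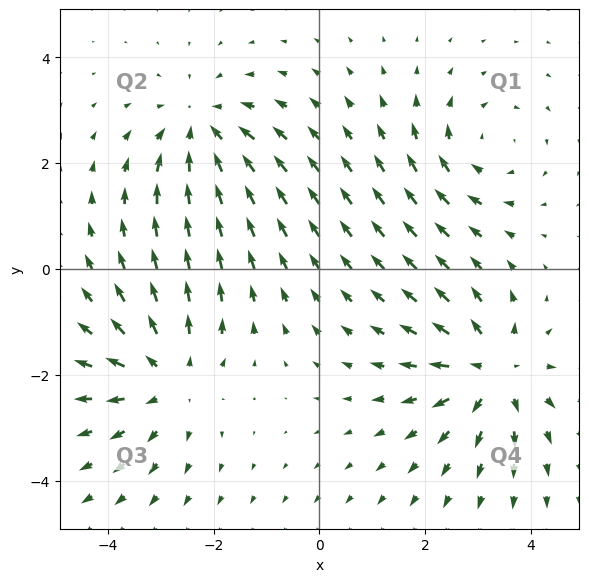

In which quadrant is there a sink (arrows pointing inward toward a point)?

The sink sits at approximately (-2.2, 2.6), which lies in quadrant Q2. The divergence there is about -3, negative as expected for a sink.

Q2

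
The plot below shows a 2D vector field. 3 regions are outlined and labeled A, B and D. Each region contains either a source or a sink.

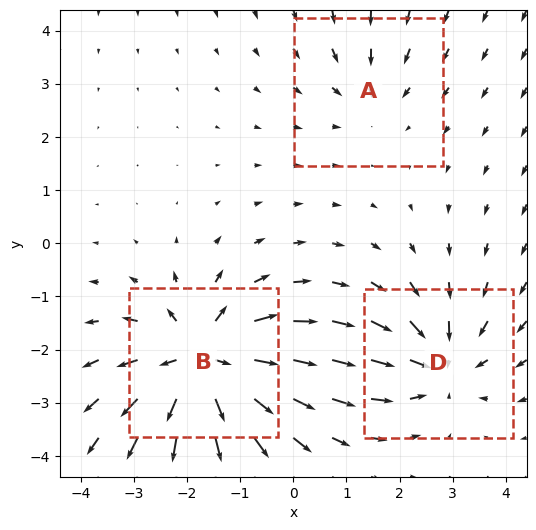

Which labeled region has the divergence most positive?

Divergence at each region's feature centre — A: about -2, B: about +6, D: about -4. Region B is most positive.

B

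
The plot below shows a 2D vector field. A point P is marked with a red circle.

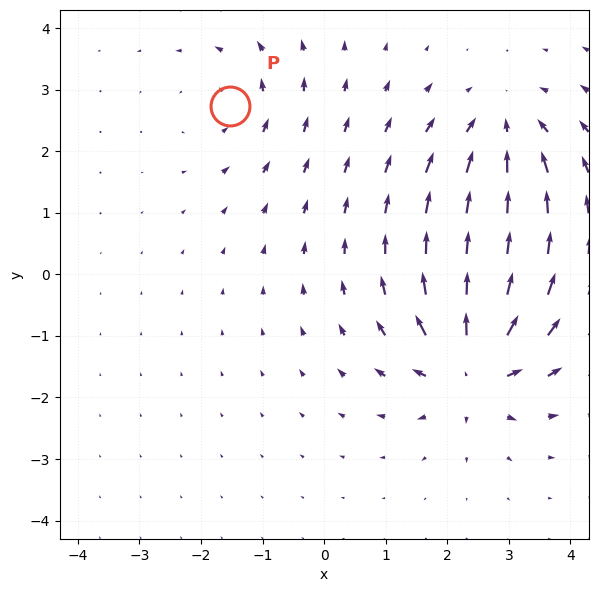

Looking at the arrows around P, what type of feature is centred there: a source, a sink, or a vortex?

vortex

At P (-1.5, 2.7) the arrows circulate counterclockwise. Divergence ≈0, curl about +3 — near-zero divergence with nonzero curl is a vortex.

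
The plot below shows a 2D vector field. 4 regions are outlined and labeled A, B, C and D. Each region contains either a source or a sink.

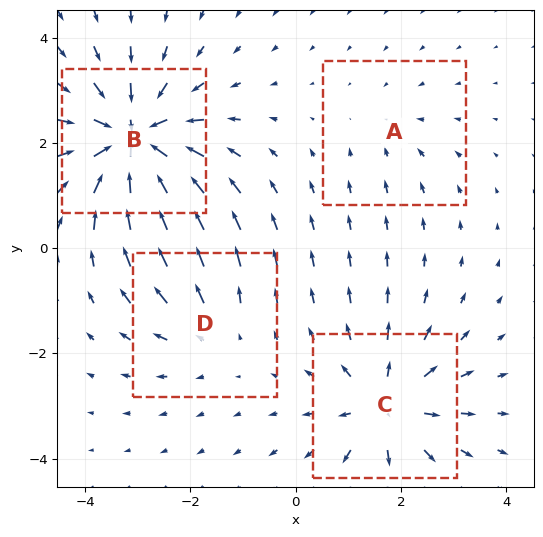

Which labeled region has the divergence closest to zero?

A

Divergence at each region's feature centre — A: about -2, B: about -7, C: about +5, D: about +3. Region A is closest to zero.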